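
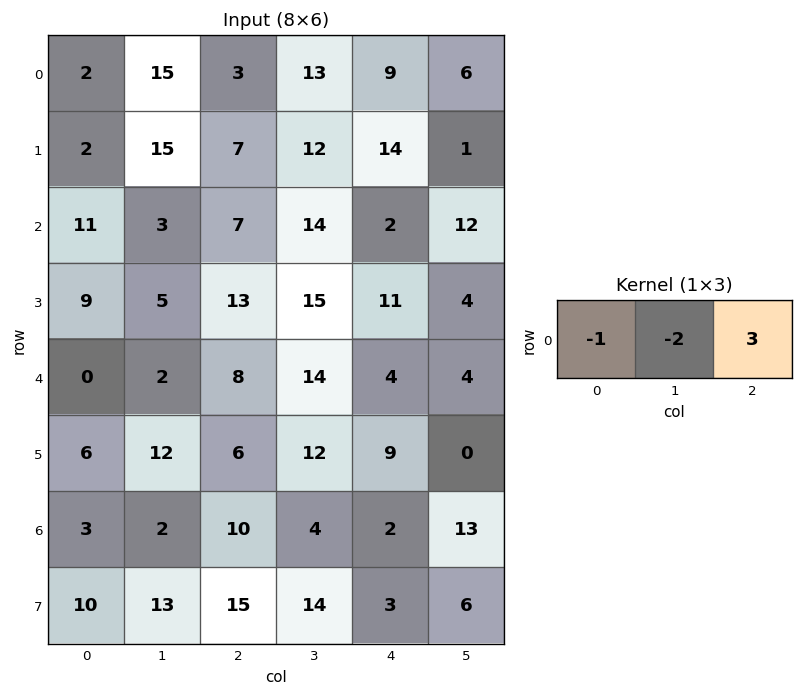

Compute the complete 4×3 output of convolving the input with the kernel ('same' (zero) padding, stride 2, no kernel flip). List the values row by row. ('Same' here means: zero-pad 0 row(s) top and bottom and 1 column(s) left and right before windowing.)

41 18 -13
-13 25 18
6 24 -10
0 -10 31

Output[0,0]: The receptive field on the zero-padded input at this output position is [0 2 15]. Elementwise product with the kernel and sum: 0·-1 + 2·-2 + 15·3.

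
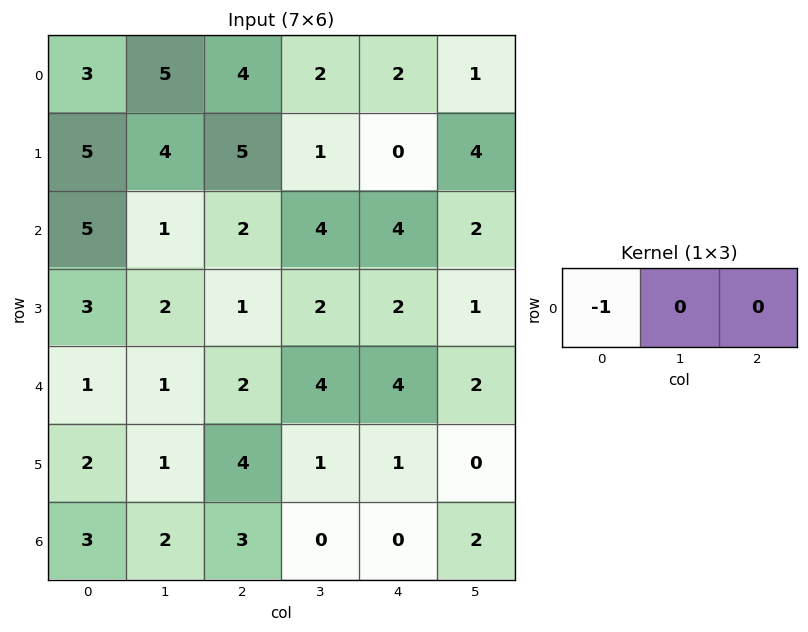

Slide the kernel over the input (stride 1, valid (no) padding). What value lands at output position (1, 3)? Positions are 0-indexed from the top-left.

-1

The receptive field on the input at this output position is [1 0 4]. Elementwise product with the kernel and sum: 1·-1.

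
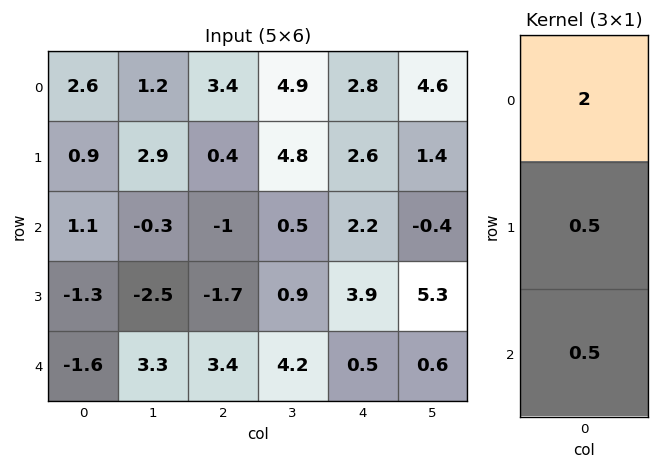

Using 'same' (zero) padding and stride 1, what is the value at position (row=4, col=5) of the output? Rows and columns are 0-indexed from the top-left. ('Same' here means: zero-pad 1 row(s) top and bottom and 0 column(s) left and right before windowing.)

The receptive field on the zero-padded input at this output position is [5.3 / 0.6 / 0]. Elementwise product with the kernel and sum: 5.3·2 + 0.6·0.5 + 0·0.5.

10.9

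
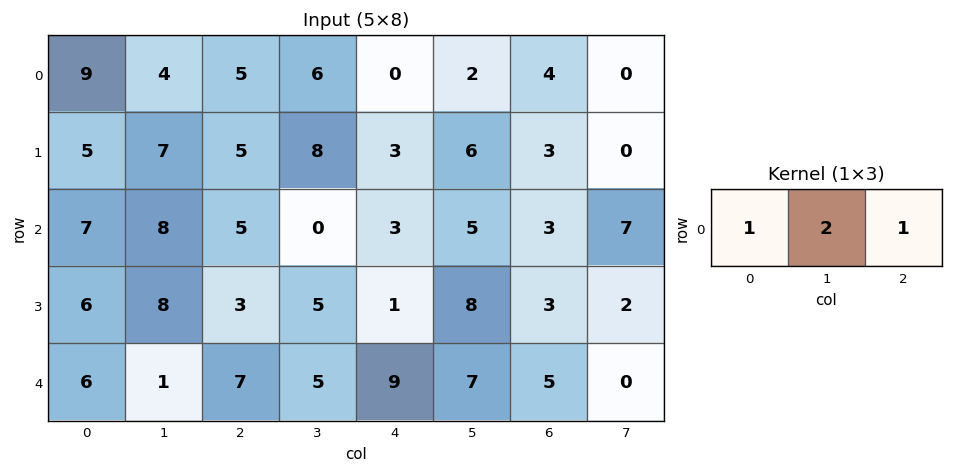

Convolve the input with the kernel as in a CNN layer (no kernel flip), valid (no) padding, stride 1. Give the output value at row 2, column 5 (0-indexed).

The receptive field on the input at this output position is [5 3 7]. Elementwise product with the kernel and sum: 5·1 + 3·2 + 7·1.

18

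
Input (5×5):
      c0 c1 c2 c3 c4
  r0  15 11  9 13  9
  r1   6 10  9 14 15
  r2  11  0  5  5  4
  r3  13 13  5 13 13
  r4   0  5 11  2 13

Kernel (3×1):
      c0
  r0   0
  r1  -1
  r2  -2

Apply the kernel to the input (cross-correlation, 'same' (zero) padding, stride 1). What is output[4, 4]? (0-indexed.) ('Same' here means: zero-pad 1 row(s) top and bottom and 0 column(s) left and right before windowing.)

The receptive field on the zero-padded input at this output position is [13 / 13 / 0]. Elementwise product with the kernel and sum: 13·-1 + 0·-2.

-13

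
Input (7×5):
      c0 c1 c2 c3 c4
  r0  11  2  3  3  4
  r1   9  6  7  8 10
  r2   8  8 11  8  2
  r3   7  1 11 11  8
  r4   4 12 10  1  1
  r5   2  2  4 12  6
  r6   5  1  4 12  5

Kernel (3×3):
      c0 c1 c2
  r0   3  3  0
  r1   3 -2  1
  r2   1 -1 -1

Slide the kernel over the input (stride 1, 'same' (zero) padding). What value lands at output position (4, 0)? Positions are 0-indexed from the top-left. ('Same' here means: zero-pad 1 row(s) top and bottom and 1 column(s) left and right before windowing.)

The receptive field on the zero-padded input at this output position is [0 7 1 / 0 4 12 / 0 2 2]. Elementwise product with the kernel and sum: 0·3 + 7·3 + 0·3 + 4·-2 + 12·1 + 0·1 + 2·-1 + 2·-1.

21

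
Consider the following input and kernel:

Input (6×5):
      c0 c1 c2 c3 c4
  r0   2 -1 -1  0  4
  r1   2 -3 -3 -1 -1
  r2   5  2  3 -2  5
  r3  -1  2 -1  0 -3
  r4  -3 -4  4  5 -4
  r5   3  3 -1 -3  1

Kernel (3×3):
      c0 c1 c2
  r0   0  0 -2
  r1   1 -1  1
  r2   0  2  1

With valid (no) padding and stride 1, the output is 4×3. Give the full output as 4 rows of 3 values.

Output[0,0]: The receptive field on the input at this output position is [2 -1 -1 / 2 -3 -3 / 5 2 3]. Elementwise product with the kernel and sum: -1·-2 + 2·1 + -3·-1 + -3·1 + 2·2 + 3·1.
Output[0,1]: The receptive field on the input at this output position is [-1 -1 0 / -3 -3 -1 / 2 3 -2]. Elementwise product with the kernel and sum: 0·-2 + -3·1 + -3·-1 + -1·1 + 3·2 + -2·1.

11 3 -10
15 -3 9
-14 20 -8
12 -8 -4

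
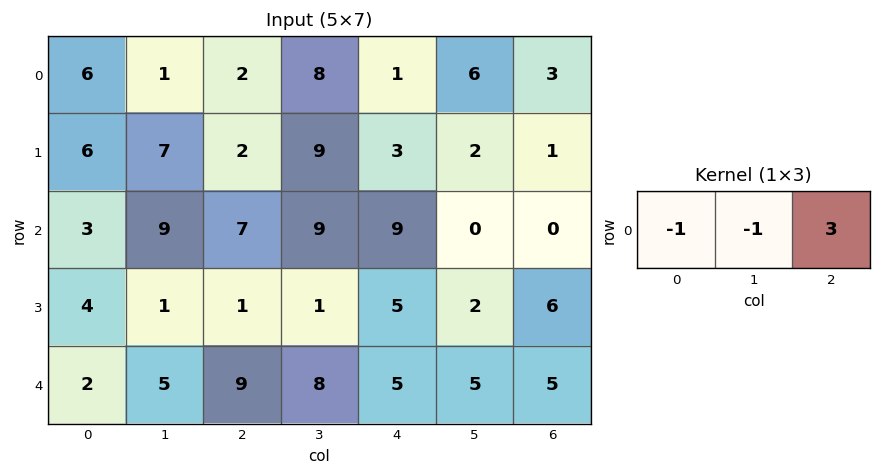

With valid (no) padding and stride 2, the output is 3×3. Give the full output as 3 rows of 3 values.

Output[0,0]: The receptive field on the input at this output position is [6 1 2]. Elementwise product with the kernel and sum: 6·-1 + 1·-1 + 2·3.
Output[0,1]: The receptive field on the input at this output position is [2 8 1]. Elementwise product with the kernel and sum: 2·-1 + 8·-1 + 1·3.

-1 -7 2
9 11 -9
20 -2 5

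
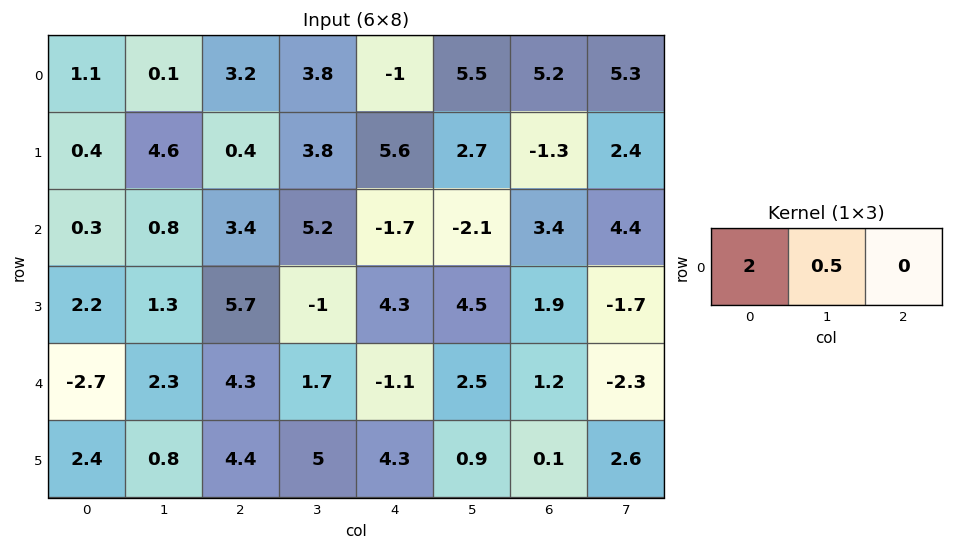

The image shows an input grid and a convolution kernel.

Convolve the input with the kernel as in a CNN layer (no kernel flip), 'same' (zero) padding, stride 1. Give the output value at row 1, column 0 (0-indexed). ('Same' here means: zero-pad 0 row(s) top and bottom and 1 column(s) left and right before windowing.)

The receptive field on the zero-padded input at this output position is [0 0.4 4.6]. Elementwise product with the kernel and sum: 0·2 + 0.4·0.5.

0.2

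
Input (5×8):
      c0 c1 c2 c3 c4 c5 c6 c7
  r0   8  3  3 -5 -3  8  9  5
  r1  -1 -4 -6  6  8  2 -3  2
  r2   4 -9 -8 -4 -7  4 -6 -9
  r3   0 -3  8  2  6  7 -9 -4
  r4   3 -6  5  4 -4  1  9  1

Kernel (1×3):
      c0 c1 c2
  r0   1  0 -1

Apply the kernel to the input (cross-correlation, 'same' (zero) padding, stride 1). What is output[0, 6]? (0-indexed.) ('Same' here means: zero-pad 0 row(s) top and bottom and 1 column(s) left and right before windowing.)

The receptive field on the zero-padded input at this output position is [8 9 5]. Elementwise product with the kernel and sum: 8·1 + 5·-1.

3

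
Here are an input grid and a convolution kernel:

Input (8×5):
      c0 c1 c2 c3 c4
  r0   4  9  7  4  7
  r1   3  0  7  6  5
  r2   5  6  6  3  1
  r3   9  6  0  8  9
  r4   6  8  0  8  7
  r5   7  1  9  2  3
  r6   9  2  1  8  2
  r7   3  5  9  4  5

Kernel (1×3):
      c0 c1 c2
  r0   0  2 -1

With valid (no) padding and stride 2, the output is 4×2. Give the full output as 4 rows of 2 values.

11 1
6 5
16 9
3 14

Output[0,0]: The receptive field on the input at this output position is [4 9 7]. Elementwise product with the kernel and sum: 9·2 + 7·-1.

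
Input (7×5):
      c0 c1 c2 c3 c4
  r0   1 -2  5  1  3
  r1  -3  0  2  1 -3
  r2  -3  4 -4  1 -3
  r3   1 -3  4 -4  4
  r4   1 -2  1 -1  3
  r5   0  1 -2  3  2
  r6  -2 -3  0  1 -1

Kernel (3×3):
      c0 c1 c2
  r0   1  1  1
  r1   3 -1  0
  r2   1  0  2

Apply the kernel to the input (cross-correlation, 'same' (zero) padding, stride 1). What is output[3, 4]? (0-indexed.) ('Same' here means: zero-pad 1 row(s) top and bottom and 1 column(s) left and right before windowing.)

-19

The receptive field on the zero-padded input at this output position is [1 -3 0 / -4 4 0 / -1 3 0]. Elementwise product with the kernel and sum: 1·1 + -3·1 + 0·1 + -4·3 + 4·-1 + -1·1 + 0·2.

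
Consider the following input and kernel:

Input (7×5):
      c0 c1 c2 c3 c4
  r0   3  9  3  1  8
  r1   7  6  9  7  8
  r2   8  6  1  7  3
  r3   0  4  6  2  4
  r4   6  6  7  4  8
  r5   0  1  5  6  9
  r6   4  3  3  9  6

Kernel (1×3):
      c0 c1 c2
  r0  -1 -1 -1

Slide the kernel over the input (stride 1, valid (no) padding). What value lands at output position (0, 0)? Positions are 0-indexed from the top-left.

The receptive field on the input at this output position is [3 9 3]. Elementwise product with the kernel and sum: 3·-1 + 9·-1 + 3·-1.

-15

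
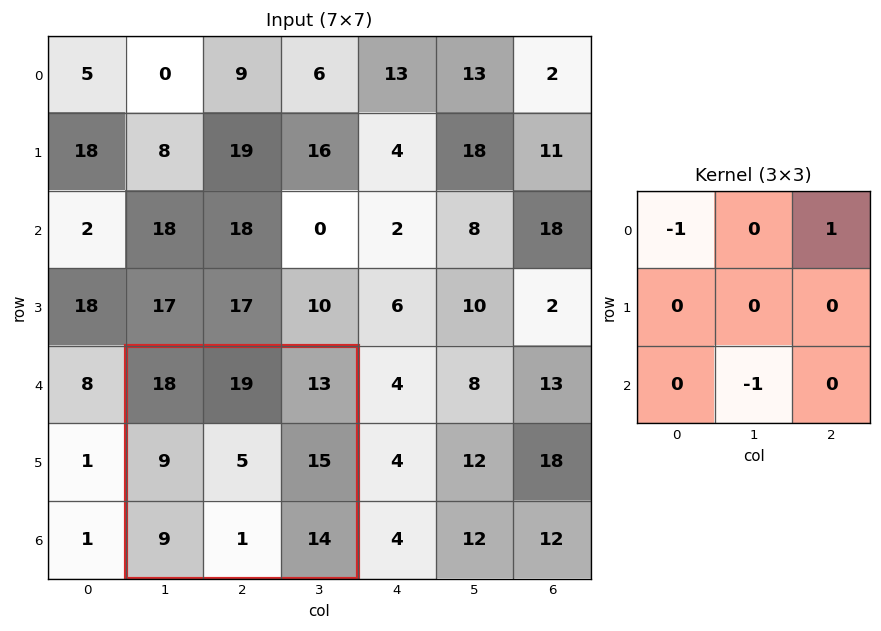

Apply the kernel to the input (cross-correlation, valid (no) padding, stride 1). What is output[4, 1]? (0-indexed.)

-6

The receptive field on the input at this output position is [18 19 13 / 9 5 15 / 9 1 14]. Elementwise product with the kernel and sum: 18·-1 + 13·1 + 1·-1.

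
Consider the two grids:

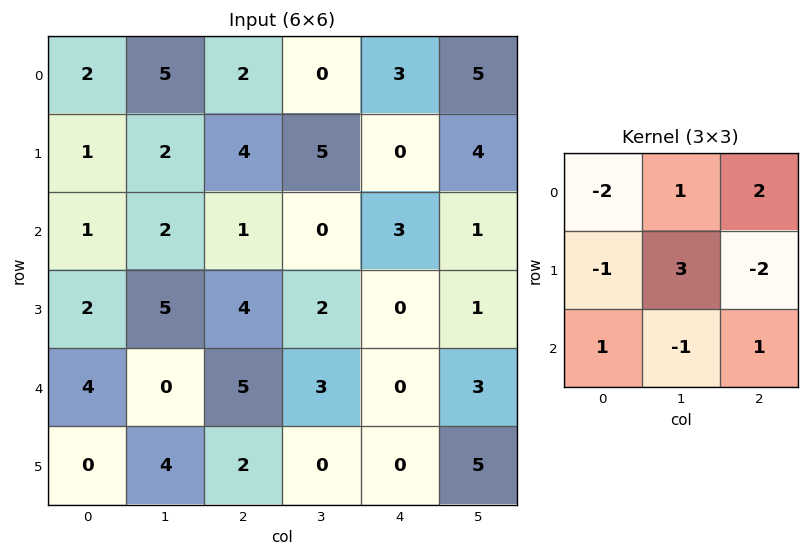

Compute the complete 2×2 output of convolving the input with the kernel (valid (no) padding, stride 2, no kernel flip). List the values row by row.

Output[0,0]: The receptive field on the input at this output position is [2 5 2 / 1 2 4 / 1 2 1]. Elementwise product with the kernel and sum: 2·-2 + 5·1 + 2·2 + 1·-1 + 2·3 + 4·-2 + 1·1 + 2·-1 + 1·1.
Output[0,1]: The receptive field on the input at this output position is [2 0 3 / 4 5 0 / 1 0 3]. Elementwise product with the kernel and sum: 2·-2 + 0·1 + 3·2 + 4·-1 + 5·3 + 0·-2 + 1·1 + 0·-1 + 3·1.

2 17
16 8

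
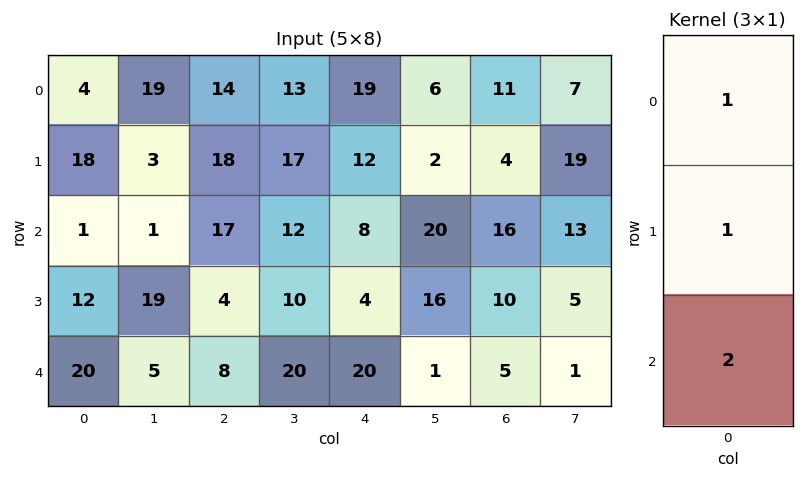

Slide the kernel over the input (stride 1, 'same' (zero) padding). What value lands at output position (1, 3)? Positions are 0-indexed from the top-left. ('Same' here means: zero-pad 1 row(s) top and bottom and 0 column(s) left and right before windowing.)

54

The receptive field on the zero-padded input at this output position is [13 / 17 / 12]. Elementwise product with the kernel and sum: 13·1 + 17·1 + 12·2.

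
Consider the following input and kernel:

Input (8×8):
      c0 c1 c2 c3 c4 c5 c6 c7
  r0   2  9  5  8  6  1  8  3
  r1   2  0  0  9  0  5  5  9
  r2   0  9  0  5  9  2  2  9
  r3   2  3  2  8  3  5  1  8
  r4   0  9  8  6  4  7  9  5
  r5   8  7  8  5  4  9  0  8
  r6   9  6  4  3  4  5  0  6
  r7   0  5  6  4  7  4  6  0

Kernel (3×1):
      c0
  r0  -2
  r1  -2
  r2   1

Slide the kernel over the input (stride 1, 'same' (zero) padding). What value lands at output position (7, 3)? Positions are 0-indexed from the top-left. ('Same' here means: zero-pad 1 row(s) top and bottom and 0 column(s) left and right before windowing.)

The receptive field on the zero-padded input at this output position is [3 / 4 / 0]. Elementwise product with the kernel and sum: 3·-2 + 4·-2 + 0·1.

-14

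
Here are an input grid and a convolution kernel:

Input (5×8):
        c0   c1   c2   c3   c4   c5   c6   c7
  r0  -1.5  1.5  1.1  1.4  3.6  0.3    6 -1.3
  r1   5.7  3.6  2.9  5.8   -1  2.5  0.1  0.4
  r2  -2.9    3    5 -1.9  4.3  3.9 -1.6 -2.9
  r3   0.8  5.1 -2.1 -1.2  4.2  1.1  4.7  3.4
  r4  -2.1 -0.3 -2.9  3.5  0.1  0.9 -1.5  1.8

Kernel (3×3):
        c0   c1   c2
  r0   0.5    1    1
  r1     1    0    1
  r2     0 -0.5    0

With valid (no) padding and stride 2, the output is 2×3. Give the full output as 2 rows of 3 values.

Output[0,0]: The receptive field on the input at this output position is [-1.5 1.5 1.1 / 5.7 3.6 2.9 / -2.9 3 5]. Elementwise product with the kernel and sum: -1.5·0.5 + 1.5·1 + 1.1·1 + 5.7·1 + 2.9·1 + 3·-0.5.

8.95 8.4 5.25
5.4 5.25 12.9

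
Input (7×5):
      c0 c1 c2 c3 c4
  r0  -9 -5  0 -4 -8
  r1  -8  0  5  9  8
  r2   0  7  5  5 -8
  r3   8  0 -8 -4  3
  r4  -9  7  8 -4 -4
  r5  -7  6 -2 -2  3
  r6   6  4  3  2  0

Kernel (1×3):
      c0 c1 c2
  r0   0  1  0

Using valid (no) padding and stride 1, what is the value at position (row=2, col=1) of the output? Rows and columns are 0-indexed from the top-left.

The receptive field on the input at this output position is [7 5 5]. Elementwise product with the kernel and sum: 5·1.

5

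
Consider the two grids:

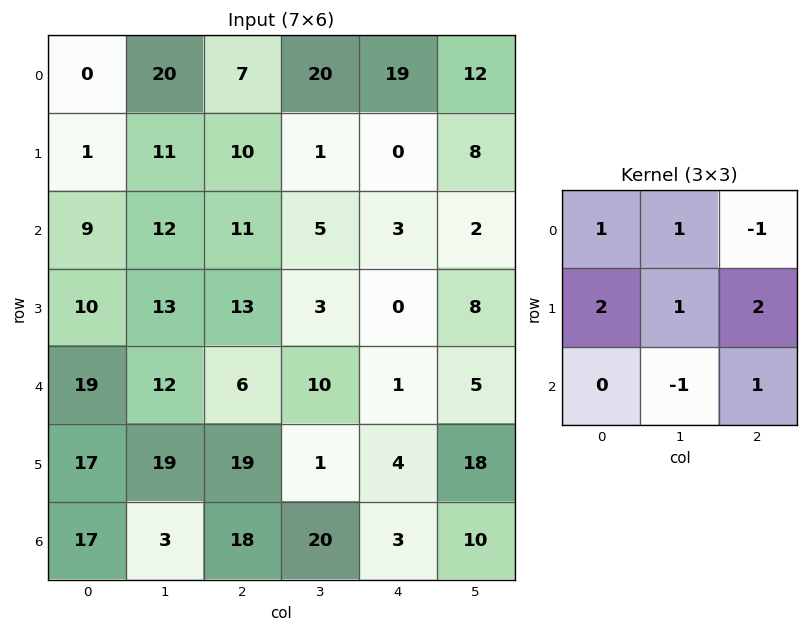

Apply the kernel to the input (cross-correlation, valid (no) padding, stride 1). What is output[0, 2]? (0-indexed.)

27

The receptive field on the input at this output position is [7 20 19 / 10 1 0 / 11 5 3]. Elementwise product with the kernel and sum: 7·1 + 20·1 + 19·-1 + 10·2 + 1·1 + 0·2 + 5·-1 + 3·1.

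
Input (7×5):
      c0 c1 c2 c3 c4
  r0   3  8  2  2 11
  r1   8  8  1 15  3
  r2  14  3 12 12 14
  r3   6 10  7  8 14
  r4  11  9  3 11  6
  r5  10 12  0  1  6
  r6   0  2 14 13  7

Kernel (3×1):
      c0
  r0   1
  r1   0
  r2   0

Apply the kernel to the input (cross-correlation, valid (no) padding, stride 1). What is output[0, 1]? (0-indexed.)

The receptive field on the input at this output position is [8 / 8 / 3]. Elementwise product with the kernel and sum: 8·1.

8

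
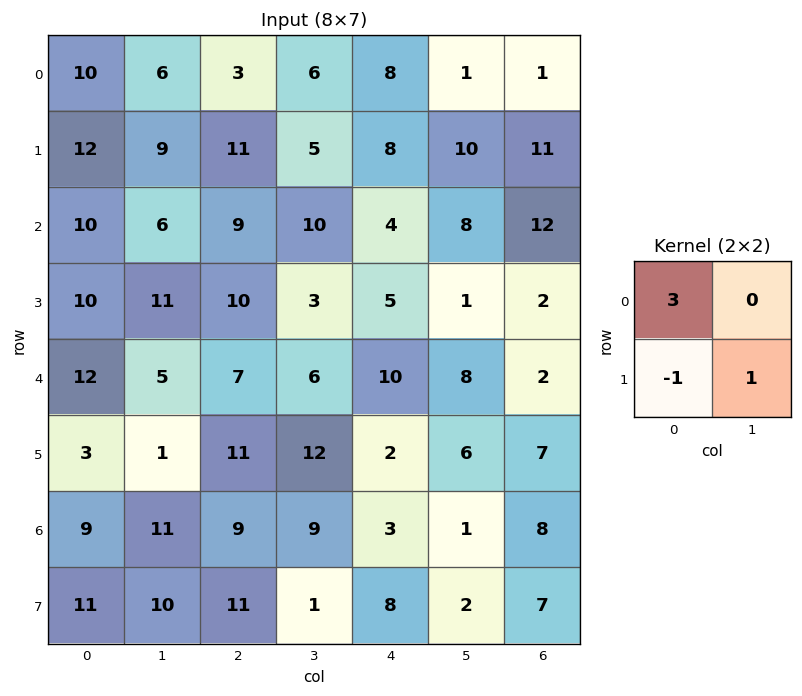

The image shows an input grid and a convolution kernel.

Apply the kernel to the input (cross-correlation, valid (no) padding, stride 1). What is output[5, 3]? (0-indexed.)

The receptive field on the input at this output position is [12 2 / 9 3]. Elementwise product with the kernel and sum: 12·3 + 9·-1 + 3·1.

30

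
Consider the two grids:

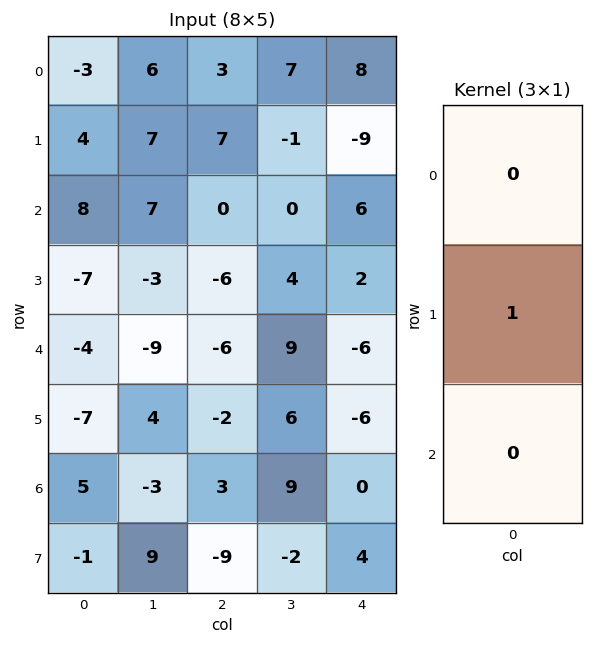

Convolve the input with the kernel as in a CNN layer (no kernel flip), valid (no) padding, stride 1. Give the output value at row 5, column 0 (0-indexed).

The receptive field on the input at this output position is [-7 / 5 / -1]. Elementwise product with the kernel and sum: 5·1.

5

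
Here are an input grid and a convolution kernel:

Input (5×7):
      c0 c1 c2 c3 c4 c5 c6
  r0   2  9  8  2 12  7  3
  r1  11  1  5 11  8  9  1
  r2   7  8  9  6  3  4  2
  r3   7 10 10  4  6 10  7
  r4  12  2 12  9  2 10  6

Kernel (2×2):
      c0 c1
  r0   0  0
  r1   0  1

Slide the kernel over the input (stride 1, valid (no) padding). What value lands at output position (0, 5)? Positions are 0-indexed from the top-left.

1

The receptive field on the input at this output position is [7 3 / 9 1]. Elementwise product with the kernel and sum: 1·1.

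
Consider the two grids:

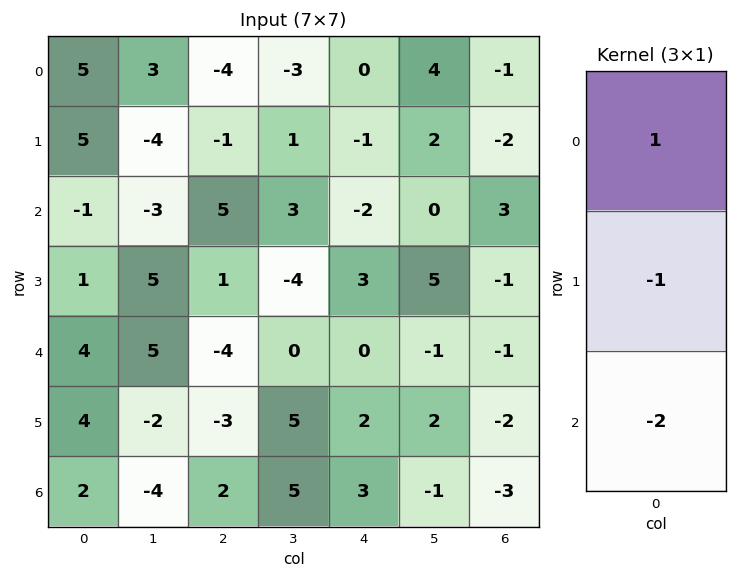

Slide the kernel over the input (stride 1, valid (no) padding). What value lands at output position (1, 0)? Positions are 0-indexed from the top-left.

The receptive field on the input at this output position is [5 / -1 / 1]. Elementwise product with the kernel and sum: 5·1 + -1·-1 + 1·-2.

4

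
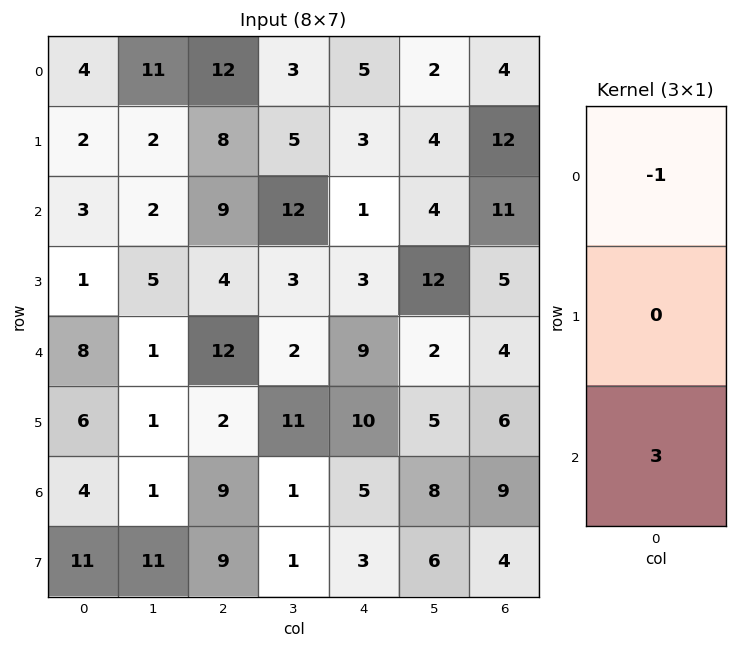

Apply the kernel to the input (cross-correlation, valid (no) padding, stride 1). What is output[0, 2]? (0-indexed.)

The receptive field on the input at this output position is [12 / 8 / 9]. Elementwise product with the kernel and sum: 12·-1 + 9·3.

15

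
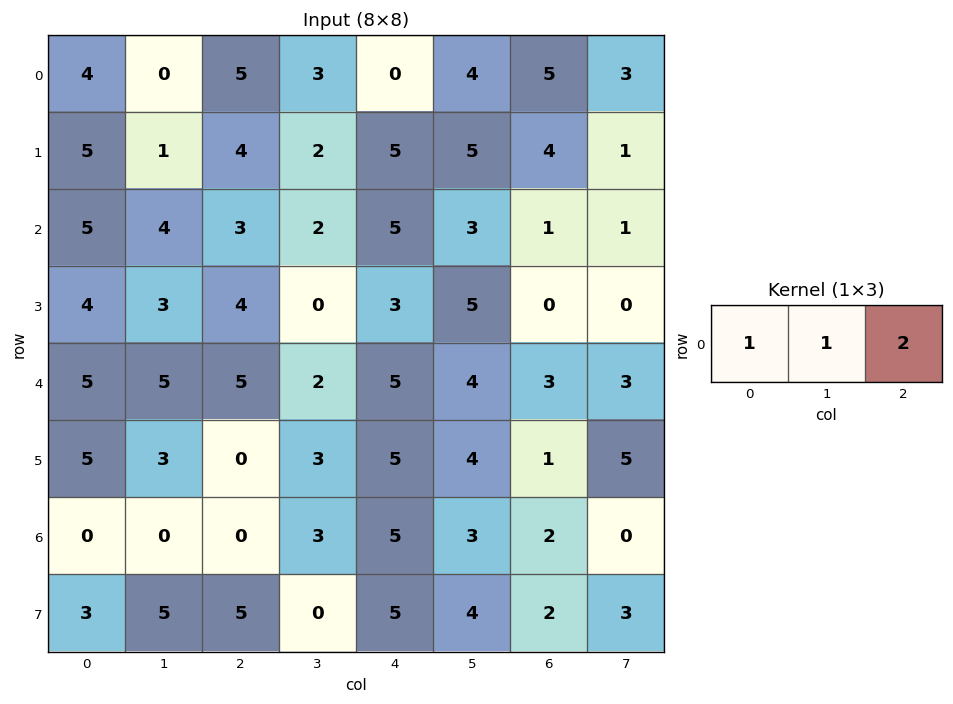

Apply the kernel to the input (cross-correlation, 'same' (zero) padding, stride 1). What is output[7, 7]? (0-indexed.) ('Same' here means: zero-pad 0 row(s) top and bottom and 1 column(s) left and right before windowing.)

The receptive field on the zero-padded input at this output position is [2 3 0]. Elementwise product with the kernel and sum: 2·1 + 3·1 + 0·2.

5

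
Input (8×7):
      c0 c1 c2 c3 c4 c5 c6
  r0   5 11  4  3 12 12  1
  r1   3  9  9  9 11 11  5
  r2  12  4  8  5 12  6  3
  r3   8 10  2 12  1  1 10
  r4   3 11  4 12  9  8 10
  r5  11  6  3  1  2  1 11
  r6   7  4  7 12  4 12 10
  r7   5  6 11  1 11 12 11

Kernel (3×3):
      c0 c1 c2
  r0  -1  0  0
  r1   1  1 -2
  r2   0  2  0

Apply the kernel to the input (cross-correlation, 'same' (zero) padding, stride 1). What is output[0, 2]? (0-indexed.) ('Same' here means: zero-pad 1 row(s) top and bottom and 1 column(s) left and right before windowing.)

27

The receptive field on the zero-padded input at this output position is [0 0 0 / 11 4 3 / 9 9 9]. Elementwise product with the kernel and sum: 0·-1 + 11·1 + 4·1 + 3·-2 + 9·2.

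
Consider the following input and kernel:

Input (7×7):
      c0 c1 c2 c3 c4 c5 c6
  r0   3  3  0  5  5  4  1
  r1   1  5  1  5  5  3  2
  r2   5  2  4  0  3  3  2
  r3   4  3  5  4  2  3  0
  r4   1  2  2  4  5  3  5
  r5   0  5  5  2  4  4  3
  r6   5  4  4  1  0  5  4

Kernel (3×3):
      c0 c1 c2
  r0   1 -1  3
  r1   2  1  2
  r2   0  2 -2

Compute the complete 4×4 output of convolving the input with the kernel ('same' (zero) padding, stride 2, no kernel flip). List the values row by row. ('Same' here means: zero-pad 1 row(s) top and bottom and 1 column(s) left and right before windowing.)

Output[0,0]: The receptive field on the zero-padded input at this output position is [0 0 0 / 0 3 3 / 0 1 5]. Elementwise product with the kernel and sum: 0·1 + 0·-1 + 0·3 + 0·2 + 3·1 + 3·2 + 1·2 + 5·-2.

1 8 27 13
25 29 16 9
0 30 30 20
28 20 22 15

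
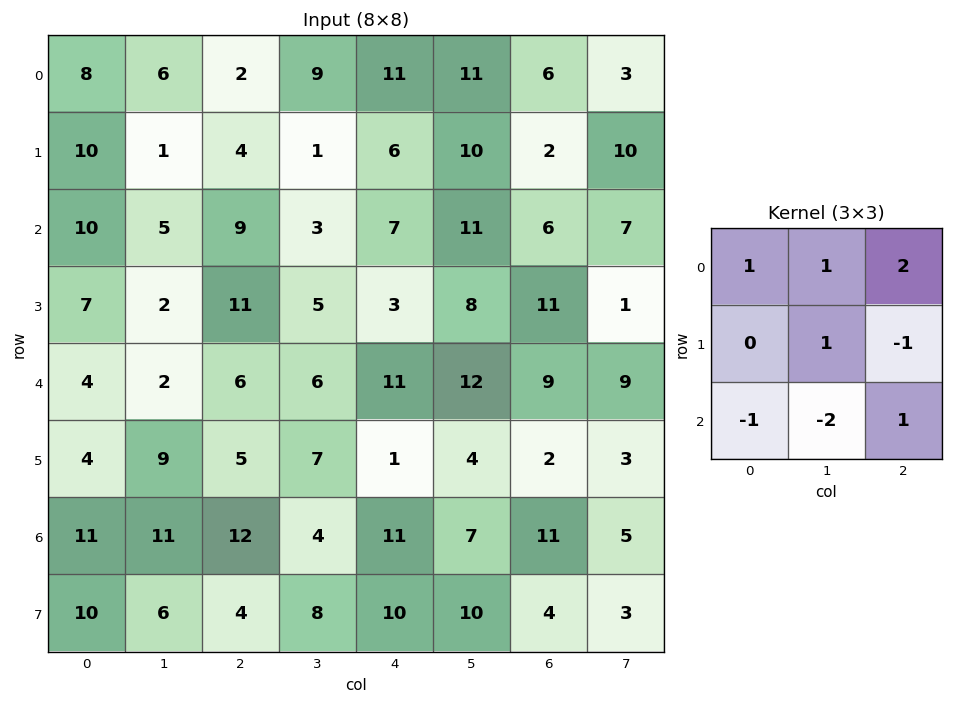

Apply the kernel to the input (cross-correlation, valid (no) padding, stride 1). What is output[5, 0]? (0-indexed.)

4

The receptive field on the input at this output position is [4 9 5 / 11 11 12 / 10 6 4]. Elementwise product with the kernel and sum: 4·1 + 9·1 + 5·2 + 11·1 + 12·-1 + 10·-1 + 6·-2 + 4·1.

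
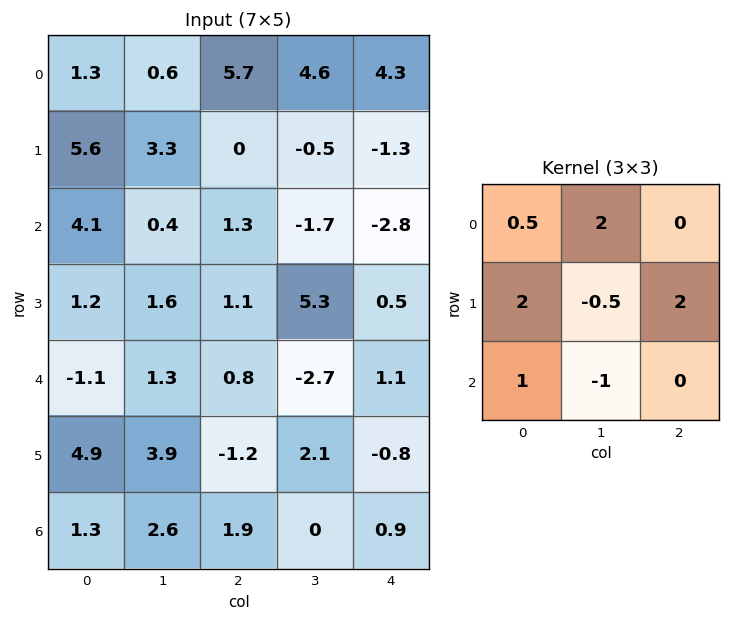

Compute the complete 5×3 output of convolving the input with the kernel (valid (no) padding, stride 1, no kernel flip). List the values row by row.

15.1 16.4 12.7
19.6 -1.1 -7.35
4.25 16.55 1.3
3.55 4.9 13
6.2 15.55 -8.15

Output[0,0]: The receptive field on the input at this output position is [1.3 0.6 5.7 / 5.6 3.3 0 / 4.1 0.4 1.3]. Elementwise product with the kernel and sum: 1.3·0.5 + 0.6·2 + 5.6·2 + 3.3·-0.5 + 0·2 + 4.1·1 + 0.4·-1.
Output[0,1]: The receptive field on the input at this output position is [0.6 5.7 4.6 / 3.3 0 -0.5 / 0.4 1.3 -1.7]. Elementwise product with the kernel and sum: 0.6·0.5 + 5.7·2 + 3.3·2 + 0·-0.5 + -0.5·2 + 0.4·1 + 1.3·-1.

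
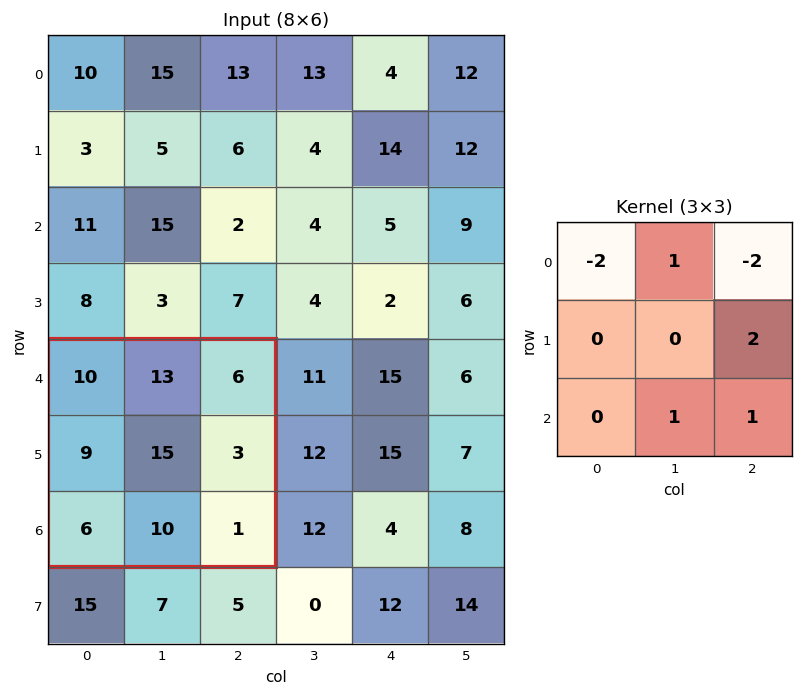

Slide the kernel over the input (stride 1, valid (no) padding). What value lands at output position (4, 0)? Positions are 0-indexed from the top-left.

The receptive field on the input at this output position is [10 13 6 / 9 15 3 / 6 10 1]. Elementwise product with the kernel and sum: 10·-2 + 13·1 + 6·-2 + 3·2 + 10·1 + 1·1.

-2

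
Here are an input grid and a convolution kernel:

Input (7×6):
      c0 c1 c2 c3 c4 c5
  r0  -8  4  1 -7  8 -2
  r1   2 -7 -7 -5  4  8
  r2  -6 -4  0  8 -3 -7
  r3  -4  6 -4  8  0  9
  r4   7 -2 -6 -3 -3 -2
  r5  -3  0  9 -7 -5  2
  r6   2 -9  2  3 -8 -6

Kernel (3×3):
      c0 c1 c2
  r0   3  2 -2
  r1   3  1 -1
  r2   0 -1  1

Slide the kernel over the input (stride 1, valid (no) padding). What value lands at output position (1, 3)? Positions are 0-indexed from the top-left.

The receptive field on the input at this output position is [-5 4 8 / 8 -3 -7 / 8 0 9]. Elementwise product with the kernel and sum: -5·3 + 4·2 + 8·-2 + 8·3 + -3·1 + -7·-1 + 0·-1 + 9·1.

14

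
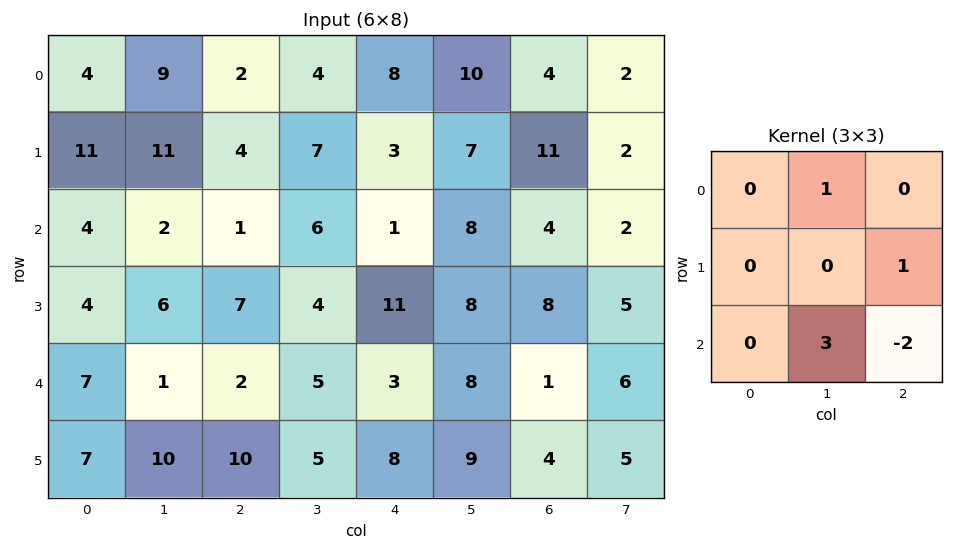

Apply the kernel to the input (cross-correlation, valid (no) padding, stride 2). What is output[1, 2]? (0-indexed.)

38

The receptive field on the input at this output position is [1 8 4 / 11 8 8 / 3 8 1]. Elementwise product with the kernel and sum: 8·1 + 8·1 + 8·3 + 1·-2.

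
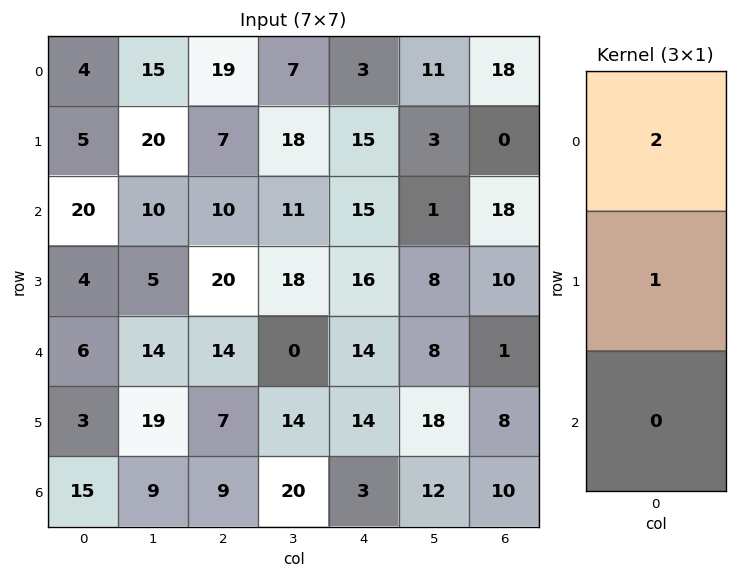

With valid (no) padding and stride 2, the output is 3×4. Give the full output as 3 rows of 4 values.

13 45 21 36
44 40 46 46
15 35 42 10

Output[0,0]: The receptive field on the input at this output position is [4 / 5 / 20]. Elementwise product with the kernel and sum: 4·2 + 5·1.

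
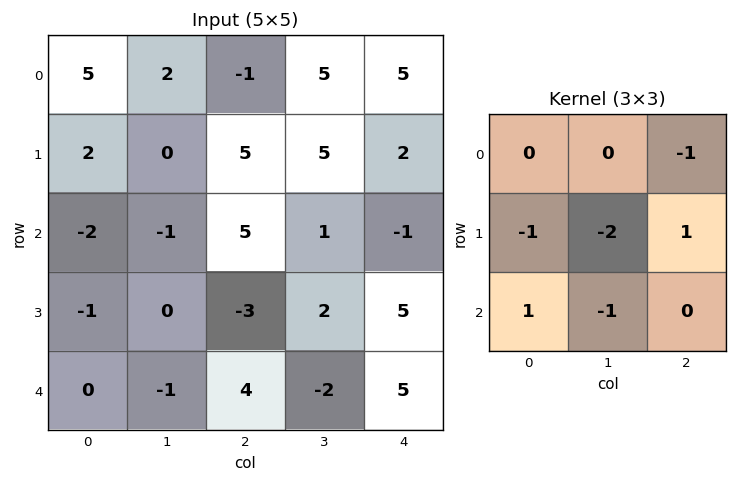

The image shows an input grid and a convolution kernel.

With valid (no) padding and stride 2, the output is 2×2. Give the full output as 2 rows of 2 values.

Output[0,0]: The receptive field on the input at this output position is [5 2 -1 / 2 0 5 / -2 -1 5]. Elementwise product with the kernel and sum: -1·-1 + 2·-1 + 0·-2 + 5·1 + -2·1 + -1·-1.
Output[0,1]: The receptive field on the input at this output position is [-1 5 5 / 5 5 2 / 5 1 -1]. Elementwise product with the kernel and sum: 5·-1 + 5·-1 + 5·-2 + 2·1 + 5·1 + 1·-1.

3 -14
-6 11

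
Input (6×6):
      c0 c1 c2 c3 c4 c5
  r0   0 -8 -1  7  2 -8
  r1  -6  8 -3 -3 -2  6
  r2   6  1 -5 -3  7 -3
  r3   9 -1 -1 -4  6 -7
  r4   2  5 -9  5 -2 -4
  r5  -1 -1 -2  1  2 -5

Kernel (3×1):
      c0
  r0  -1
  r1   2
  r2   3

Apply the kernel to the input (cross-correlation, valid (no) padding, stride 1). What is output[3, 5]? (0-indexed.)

-16

The receptive field on the input at this output position is [-7 / -4 / -5]. Elementwise product with the kernel and sum: -7·-1 + -4·2 + -5·3.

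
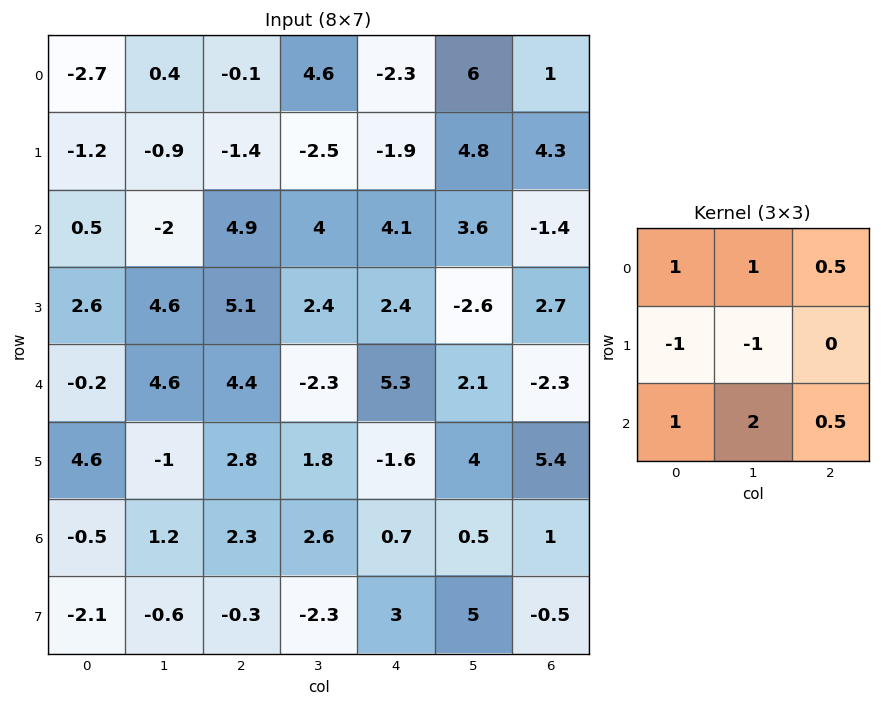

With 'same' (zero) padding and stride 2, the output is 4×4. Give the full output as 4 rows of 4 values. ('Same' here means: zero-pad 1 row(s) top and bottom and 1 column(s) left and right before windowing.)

Output[0,0]: The receptive field on the zero-padded input at this output position is [0 0 0 / 0 -2.7 0.4 / 0 -1.2 -0.9]. Elementwise product with the kernel and sum: 0·1 + 0·1 + 0·0.5 + 0·-1 + -2.7·-1 + 0·1 + -1.2·2 + -0.9·0.5.
Output[0,1]: The receptive field on the zero-padded input at this output position is [0 0 0 / 0.4 -0.1 4.6 / -0.9 -1.4 -2.5]. Elementwise product with the kernel and sum: 0·1 + 0·1 + 0·0.5 + 0.4·-1 + -0.1·-1 + -0.9·1 + -1.4·2 + -2.5·0.5.

-0.15 -5.25 -6.2 6.4
5.35 9.55 -4.2 9.7
13.8 7.4 1.1 15.1
0.1 -3.15 5.1 11.9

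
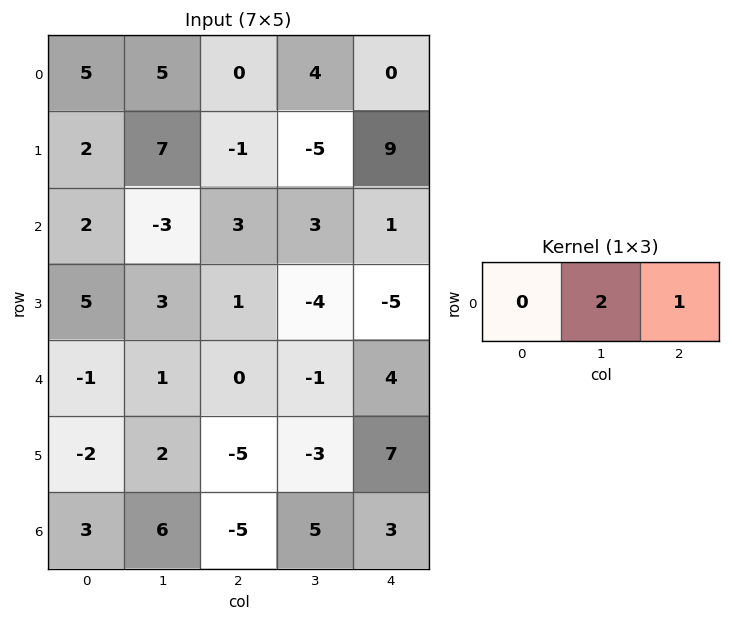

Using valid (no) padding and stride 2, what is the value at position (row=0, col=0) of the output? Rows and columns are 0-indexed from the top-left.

10

The receptive field on the input at this output position is [5 5 0]. Elementwise product with the kernel and sum: 5·2 + 0·1.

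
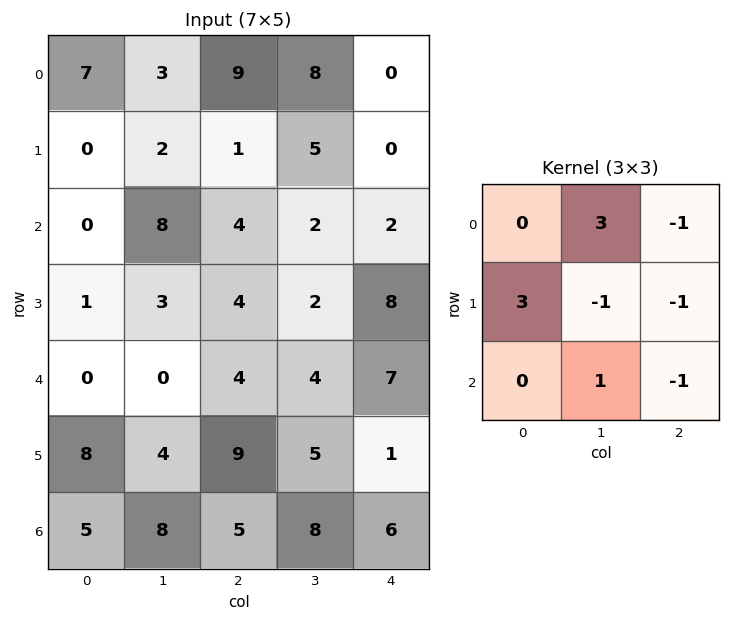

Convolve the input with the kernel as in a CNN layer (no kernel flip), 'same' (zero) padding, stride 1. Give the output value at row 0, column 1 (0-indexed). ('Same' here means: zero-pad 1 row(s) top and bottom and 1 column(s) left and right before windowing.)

10

The receptive field on the zero-padded input at this output position is [0 0 0 / 7 3 9 / 0 2 1]. Elementwise product with the kernel and sum: 0·3 + 0·-1 + 7·3 + 3·-1 + 9·-1 + 2·1 + 1·-1.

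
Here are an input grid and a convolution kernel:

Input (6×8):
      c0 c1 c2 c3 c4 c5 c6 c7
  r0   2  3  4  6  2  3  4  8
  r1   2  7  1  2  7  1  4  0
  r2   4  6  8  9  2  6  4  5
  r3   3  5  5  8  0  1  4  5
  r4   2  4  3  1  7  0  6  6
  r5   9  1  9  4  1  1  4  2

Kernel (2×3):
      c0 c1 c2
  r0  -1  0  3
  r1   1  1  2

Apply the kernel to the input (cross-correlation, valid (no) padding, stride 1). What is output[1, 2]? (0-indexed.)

The receptive field on the input at this output position is [1 2 7 / 8 9 2]. Elementwise product with the kernel and sum: 1·-1 + 7·3 + 8·1 + 9·1 + 2·2.

41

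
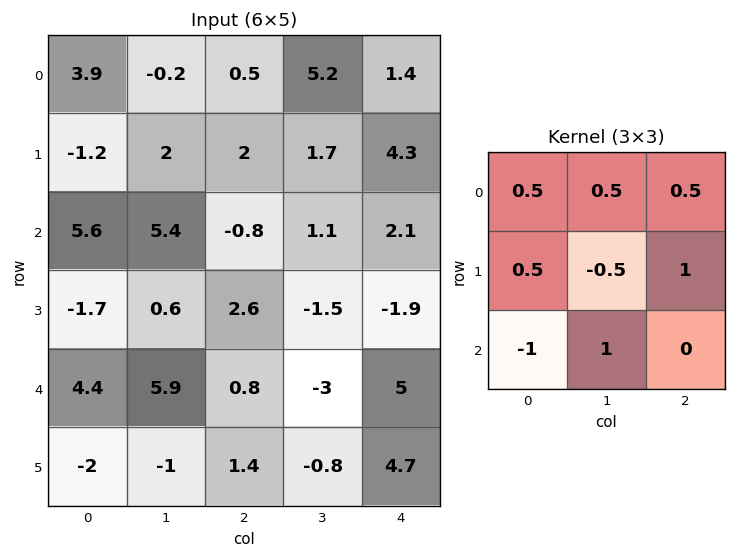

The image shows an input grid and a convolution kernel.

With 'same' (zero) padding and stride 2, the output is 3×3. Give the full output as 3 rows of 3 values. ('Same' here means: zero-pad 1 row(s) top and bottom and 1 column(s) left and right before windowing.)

Output[0,0]: The receptive field on the zero-padded input at this output position is [0 0 0 / 0 3.9 -0.2 / 0 -1.2 2]. Elementwise product with the kernel and sum: 0·0.5 + 0·0.5 + 0·0.5 + 0·0.5 + 3.9·-0.5 + -0.2·1 + 0·-1 + -1.2·1.

-3.35 4.85 4.5
1.3 9.05 2.1
1.15 2.8 -0.2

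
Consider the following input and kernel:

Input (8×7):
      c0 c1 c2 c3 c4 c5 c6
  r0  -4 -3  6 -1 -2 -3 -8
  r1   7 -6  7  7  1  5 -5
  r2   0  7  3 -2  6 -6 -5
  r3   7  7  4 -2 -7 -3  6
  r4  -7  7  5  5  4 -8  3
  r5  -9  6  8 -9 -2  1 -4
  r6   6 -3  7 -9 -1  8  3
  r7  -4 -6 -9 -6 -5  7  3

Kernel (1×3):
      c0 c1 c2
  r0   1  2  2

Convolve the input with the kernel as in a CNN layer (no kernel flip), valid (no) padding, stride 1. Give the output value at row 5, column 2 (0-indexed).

The receptive field on the input at this output position is [8 -9 -2]. Elementwise product with the kernel and sum: 8·1 + -9·2 + -2·2.

-14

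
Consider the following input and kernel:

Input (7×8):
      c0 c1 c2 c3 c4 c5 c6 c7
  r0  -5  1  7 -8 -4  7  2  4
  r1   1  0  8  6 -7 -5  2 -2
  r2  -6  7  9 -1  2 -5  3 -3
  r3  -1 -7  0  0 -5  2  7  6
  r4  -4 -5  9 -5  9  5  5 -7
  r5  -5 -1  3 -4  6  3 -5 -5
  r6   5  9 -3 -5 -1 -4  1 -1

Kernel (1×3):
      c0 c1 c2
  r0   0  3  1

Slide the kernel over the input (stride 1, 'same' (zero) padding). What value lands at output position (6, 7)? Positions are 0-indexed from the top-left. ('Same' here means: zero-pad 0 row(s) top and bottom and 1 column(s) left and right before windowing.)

-3

The receptive field on the zero-padded input at this output position is [1 -1 0]. Elementwise product with the kernel and sum: -1·3 + 0·1.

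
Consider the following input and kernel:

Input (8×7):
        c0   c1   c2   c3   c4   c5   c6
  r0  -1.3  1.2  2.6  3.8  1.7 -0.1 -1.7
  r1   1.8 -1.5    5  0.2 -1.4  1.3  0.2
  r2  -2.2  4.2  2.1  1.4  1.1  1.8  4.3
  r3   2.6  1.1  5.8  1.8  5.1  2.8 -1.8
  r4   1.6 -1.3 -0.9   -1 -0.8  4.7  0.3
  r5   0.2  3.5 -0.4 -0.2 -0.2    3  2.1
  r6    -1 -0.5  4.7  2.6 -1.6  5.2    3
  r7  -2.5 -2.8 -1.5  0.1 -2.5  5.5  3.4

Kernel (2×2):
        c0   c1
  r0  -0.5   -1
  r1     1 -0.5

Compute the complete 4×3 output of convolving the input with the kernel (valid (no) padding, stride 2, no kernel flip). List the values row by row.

Output[0,0]: The receptive field on the input at this output position is [-1.3 1.2 / 1.8 -1.5]. Elementwise product with the kernel and sum: -1.3·-0.5 + 1.2·-1 + 1.8·1 + -1.5·-0.5.

2 -0.2 -2.8
-1.05 2.45 1.35
-1.05 1.15 -6
-0.1 -6.5 -9.65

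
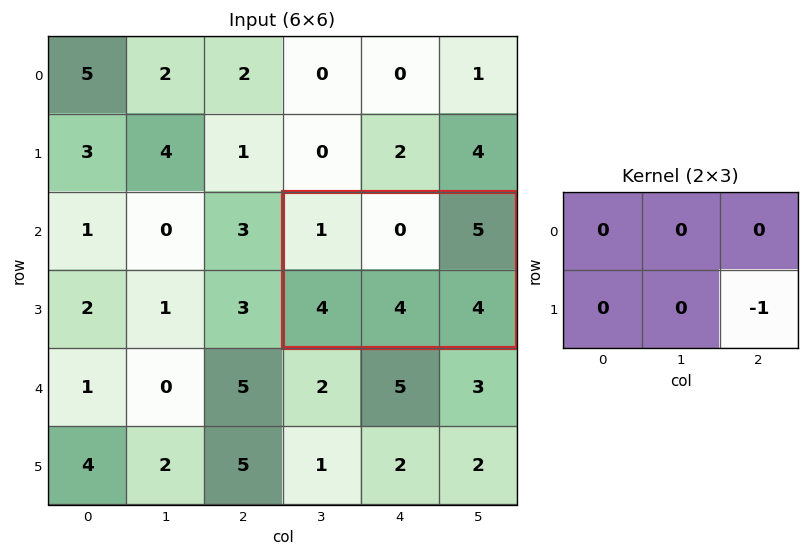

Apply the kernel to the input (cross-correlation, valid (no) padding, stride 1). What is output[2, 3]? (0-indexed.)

-4

The receptive field on the input at this output position is [1 0 5 / 4 4 4]. Elementwise product with the kernel and sum: 4·-1.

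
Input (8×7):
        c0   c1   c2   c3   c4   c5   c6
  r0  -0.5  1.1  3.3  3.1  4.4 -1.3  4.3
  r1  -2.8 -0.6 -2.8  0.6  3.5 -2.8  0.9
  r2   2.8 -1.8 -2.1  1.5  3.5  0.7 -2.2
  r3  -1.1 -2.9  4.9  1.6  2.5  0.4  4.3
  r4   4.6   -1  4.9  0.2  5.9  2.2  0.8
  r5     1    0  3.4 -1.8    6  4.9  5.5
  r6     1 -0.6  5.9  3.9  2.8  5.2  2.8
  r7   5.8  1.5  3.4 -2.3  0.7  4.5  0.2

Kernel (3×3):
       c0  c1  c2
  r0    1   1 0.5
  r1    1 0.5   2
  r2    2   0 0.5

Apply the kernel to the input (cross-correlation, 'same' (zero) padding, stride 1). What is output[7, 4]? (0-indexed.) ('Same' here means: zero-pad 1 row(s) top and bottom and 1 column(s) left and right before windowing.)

16.35

The receptive field on the zero-padded input at this output position is [3.9 2.8 5.2 / -2.3 0.7 4.5 / 0 0 0]. Elementwise product with the kernel and sum: 3.9·1 + 2.8·1 + 5.2·0.5 + -2.3·1 + 0.7·0.5 + 4.5·2 + 0·2 + 0·0.5.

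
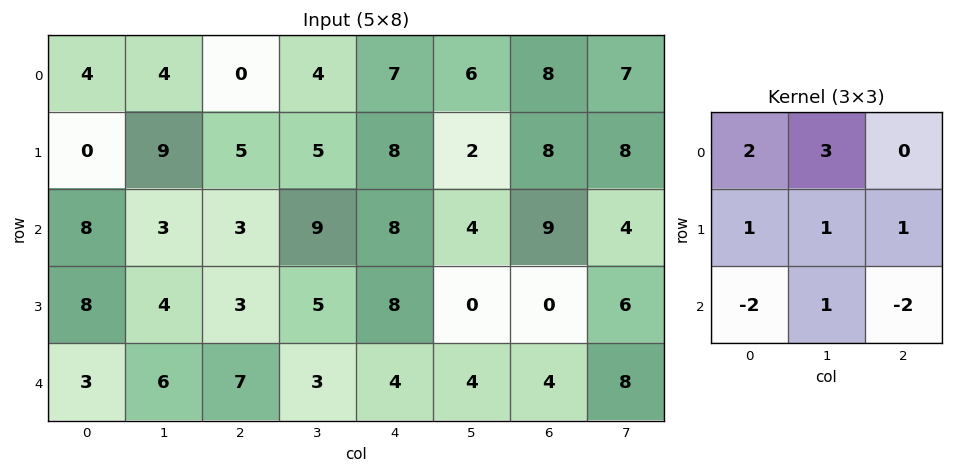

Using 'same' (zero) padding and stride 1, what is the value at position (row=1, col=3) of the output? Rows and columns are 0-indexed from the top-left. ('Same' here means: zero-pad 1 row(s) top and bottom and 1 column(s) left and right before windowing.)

The receptive field on the zero-padded input at this output position is [0 4 7 / 5 5 8 / 3 9 8]. Elementwise product with the kernel and sum: 0·2 + 4·3 + 5·1 + 5·1 + 8·1 + 3·-2 + 9·1 + 8·-2.

17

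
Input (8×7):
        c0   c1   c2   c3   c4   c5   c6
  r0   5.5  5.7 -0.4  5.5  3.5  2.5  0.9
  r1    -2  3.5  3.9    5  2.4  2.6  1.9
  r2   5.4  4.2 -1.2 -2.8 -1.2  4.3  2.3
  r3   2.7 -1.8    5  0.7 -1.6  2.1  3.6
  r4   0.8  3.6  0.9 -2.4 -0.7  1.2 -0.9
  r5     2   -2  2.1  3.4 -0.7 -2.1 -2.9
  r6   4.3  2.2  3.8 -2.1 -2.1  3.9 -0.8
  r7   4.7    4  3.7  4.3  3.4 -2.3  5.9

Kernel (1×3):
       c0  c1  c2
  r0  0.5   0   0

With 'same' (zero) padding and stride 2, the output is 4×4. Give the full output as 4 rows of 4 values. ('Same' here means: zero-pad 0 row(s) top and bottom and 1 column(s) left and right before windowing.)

0 2.85 2.75 1.25
0 2.1 -1.4 2.15
0 1.8 -1.2 0.6
0 1.1 -1.05 1.95

Output[0,0]: The receptive field on the zero-padded input at this output position is [0 5.5 5.7]. Elementwise product with the kernel and sum: 0·0.5.
Output[0,1]: The receptive field on the zero-padded input at this output position is [5.7 -0.4 5.5]. Elementwise product with the kernel and sum: 5.7·0.5.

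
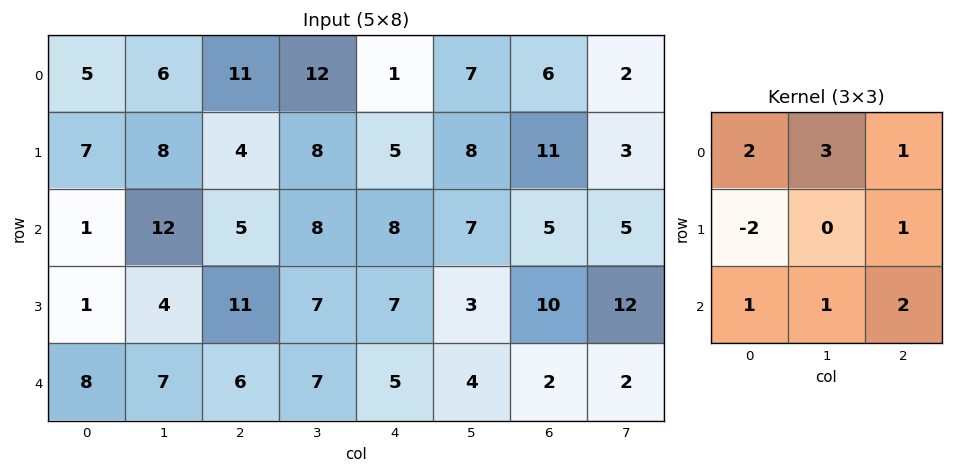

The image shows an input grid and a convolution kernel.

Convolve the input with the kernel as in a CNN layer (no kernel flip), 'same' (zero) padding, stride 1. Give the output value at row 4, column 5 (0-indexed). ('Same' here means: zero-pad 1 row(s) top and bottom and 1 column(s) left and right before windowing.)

25

The receptive field on the zero-padded input at this output position is [7 3 10 / 5 4 2 / 0 0 0]. Elementwise product with the kernel and sum: 7·2 + 3·3 + 10·1 + 5·-2 + 2·1 + 0·1 + 0·1 + 0·2.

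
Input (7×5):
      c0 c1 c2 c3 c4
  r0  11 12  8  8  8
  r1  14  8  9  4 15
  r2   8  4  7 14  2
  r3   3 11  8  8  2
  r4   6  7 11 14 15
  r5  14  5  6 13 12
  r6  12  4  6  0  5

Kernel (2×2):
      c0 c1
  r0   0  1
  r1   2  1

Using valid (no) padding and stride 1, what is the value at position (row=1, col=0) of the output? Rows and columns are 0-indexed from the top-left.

28

The receptive field on the input at this output position is [14 8 / 8 4]. Elementwise product with the kernel and sum: 8·1 + 8·2 + 4·1.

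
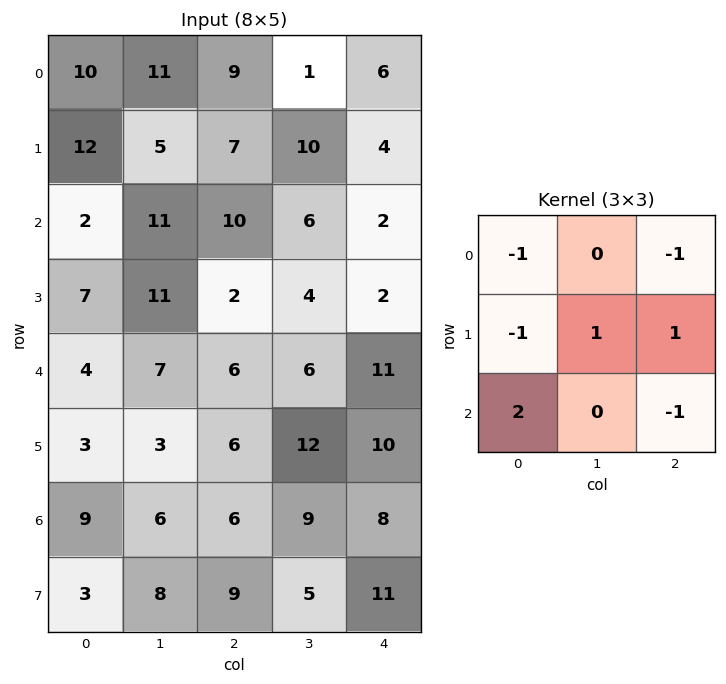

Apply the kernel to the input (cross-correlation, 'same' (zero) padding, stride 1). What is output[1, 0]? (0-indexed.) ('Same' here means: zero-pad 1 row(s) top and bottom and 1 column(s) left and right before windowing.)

The receptive field on the zero-padded input at this output position is [0 10 11 / 0 12 5 / 0 2 11]. Elementwise product with the kernel and sum: 0·-1 + 11·-1 + 0·-1 + 12·1 + 5·1 + 0·2 + 11·-1.

-5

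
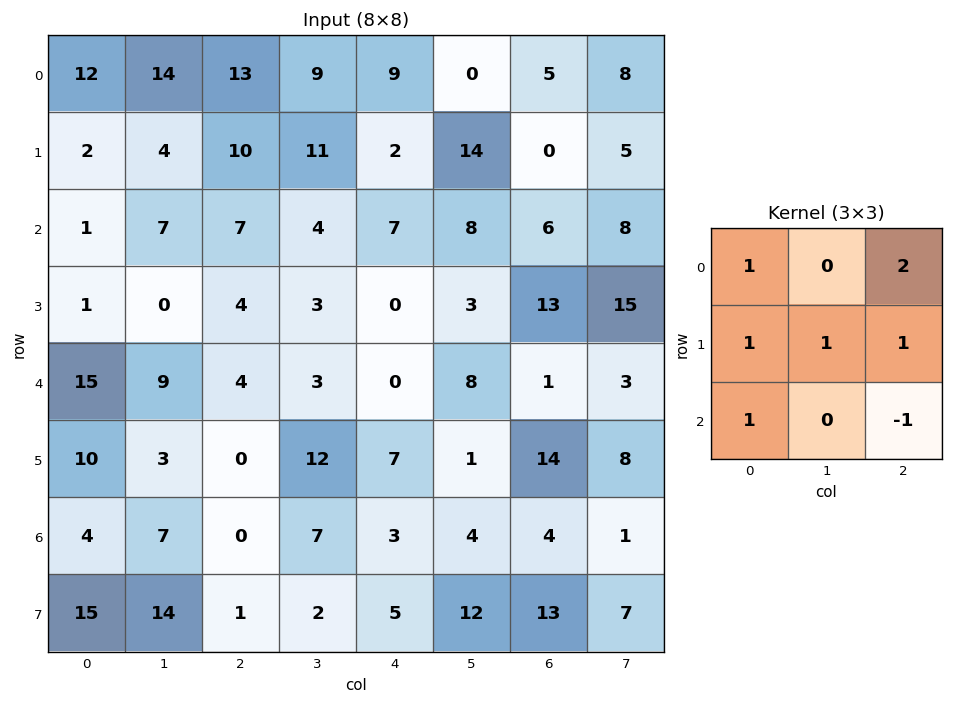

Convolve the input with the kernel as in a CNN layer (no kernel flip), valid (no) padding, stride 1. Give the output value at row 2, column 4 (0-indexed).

34

The receptive field on the input at this output position is [7 8 6 / 0 3 13 / 0 8 1]. Elementwise product with the kernel and sum: 7·1 + 6·2 + 0·1 + 3·1 + 13·1 + 0·1 + 1·-1.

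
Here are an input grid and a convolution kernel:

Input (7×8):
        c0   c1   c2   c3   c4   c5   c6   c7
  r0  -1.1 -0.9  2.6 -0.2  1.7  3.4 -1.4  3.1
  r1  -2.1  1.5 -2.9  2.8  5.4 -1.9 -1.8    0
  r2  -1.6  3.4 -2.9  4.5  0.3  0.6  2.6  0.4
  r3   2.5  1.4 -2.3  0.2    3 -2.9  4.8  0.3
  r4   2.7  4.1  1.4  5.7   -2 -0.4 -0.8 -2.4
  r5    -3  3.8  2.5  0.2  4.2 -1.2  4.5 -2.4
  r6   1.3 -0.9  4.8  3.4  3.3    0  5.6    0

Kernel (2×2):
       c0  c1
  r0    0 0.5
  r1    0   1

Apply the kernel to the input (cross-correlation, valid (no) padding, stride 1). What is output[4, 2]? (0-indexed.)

The receptive field on the input at this output position is [1.4 5.7 / 2.5 0.2]. Elementwise product with the kernel and sum: 5.7·0.5 + 0.2·1.

3.05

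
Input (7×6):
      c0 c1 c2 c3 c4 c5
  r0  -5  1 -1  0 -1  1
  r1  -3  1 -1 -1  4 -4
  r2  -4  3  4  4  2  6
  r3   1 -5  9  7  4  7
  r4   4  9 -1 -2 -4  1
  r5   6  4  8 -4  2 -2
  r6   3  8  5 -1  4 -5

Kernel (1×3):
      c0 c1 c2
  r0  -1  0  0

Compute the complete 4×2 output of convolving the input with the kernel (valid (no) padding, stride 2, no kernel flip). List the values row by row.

5 1
4 -4
-4 1
-3 -5

Output[0,0]: The receptive field on the input at this output position is [-5 1 -1]. Elementwise product with the kernel and sum: -5·-1.
Output[0,1]: The receptive field on the input at this output position is [-1 0 -1]. Elementwise product with the kernel and sum: -1·-1.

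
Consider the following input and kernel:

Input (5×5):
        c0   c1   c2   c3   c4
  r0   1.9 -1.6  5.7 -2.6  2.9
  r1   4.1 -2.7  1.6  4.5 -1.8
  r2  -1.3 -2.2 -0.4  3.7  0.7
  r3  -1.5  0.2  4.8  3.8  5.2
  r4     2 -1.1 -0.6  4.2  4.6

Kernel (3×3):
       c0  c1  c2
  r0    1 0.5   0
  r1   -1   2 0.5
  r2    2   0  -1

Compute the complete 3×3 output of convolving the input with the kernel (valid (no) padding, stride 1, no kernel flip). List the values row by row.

Output[0,0]: The receptive field on the input at this output position is [1.9 -1.6 5.7 / 4.1 -2.7 1.6 / -1.3 -2.2 -0.4]. Elementwise product with the kernel and sum: 1.9·1 + -1.6·0.5 + 4.1·-1 + -2.7·2 + 1.6·0.5 + -1.3·2 + -0.4·-1.
Output[0,1]: The receptive field on the input at this output position is [-1.6 5.7 -2.6 / -2.7 1.6 4.5 / -2.2 -0.4 3.7]. Elementwise product with the kernel and sum: -1.6·1 + 5.7·0.5 + -2.7·-1 + 1.6·2 + 4.5·0.5 + -2.2·2 + 3.7·-1.

-9.8 1.3 9.4
-8.35 -2.05 16.4
6.5 2.5 1.05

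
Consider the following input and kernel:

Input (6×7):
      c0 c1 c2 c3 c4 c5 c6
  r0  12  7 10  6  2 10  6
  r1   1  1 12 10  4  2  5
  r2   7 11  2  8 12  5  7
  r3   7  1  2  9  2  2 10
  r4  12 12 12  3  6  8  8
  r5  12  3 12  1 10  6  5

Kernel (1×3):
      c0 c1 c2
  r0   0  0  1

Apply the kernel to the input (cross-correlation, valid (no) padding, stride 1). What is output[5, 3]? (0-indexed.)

6

The receptive field on the input at this output position is [1 10 6]. Elementwise product with the kernel and sum: 6·1.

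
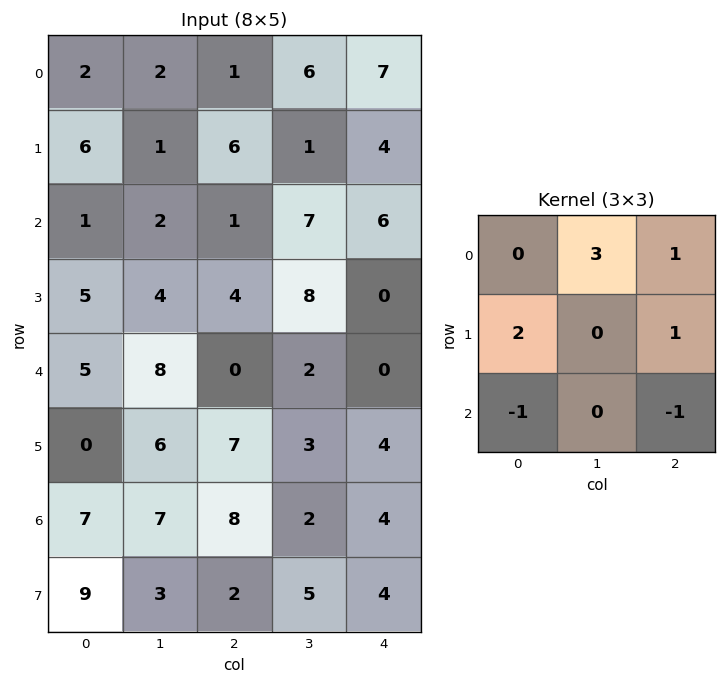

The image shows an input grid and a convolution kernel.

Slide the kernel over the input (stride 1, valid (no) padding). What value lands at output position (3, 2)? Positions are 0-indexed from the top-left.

13

The receptive field on the input at this output position is [4 8 0 / 0 2 0 / 7 3 4]. Elementwise product with the kernel and sum: 8·3 + 0·1 + 0·2 + 0·1 + 7·-1 + 4·-1.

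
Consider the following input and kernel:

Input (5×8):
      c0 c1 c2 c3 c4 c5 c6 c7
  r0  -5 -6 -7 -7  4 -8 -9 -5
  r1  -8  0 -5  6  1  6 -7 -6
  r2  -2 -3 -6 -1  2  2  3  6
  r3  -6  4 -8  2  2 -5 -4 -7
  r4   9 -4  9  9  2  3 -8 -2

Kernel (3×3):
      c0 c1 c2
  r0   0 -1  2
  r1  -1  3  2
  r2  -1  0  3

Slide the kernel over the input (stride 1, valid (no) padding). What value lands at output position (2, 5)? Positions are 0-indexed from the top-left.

-21

The receptive field on the input at this output position is [2 3 6 / -5 -4 -7 / 3 -8 -2]. Elementwise product with the kernel and sum: 3·-1 + 6·2 + -5·-1 + -4·3 + -7·2 + 3·-1 + -2·3.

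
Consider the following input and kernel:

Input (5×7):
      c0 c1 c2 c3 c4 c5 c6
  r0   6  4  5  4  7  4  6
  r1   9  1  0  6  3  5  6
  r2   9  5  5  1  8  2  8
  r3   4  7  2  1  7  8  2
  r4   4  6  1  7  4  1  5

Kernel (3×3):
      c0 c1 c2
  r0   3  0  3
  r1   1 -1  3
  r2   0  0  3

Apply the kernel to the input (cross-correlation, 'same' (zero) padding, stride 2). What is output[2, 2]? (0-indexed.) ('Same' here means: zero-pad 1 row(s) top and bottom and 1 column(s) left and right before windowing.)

33

The receptive field on the zero-padded input at this output position is [1 7 8 / 7 4 1 / 0 0 0]. Elementwise product with the kernel and sum: 1·3 + 8·3 + 7·1 + 4·-1 + 1·3 + 0·3.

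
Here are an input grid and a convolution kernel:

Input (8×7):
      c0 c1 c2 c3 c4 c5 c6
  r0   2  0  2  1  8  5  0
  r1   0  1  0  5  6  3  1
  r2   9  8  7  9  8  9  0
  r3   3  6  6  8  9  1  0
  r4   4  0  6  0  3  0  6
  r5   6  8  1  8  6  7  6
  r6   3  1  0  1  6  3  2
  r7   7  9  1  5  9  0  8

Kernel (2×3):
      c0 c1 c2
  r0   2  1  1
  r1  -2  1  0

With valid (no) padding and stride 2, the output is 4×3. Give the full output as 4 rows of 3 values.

Output[0,0]: The receptive field on the input at this output position is [2 0 2 / 0 1 0]. Elementwise product with the kernel and sum: 2·2 + 0·1 + 2·1 + 0·-2 + 1·1.

7 18 12
33 27 8
10 21 7
2 10 -1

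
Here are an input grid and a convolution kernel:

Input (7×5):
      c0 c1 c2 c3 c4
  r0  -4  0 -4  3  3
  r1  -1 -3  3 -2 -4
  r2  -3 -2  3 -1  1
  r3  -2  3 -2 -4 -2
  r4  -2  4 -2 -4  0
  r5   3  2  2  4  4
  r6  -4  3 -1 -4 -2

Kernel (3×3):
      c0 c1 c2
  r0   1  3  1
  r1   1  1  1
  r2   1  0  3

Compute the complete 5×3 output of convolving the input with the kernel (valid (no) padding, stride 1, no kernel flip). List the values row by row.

Output[0,0]: The receptive field on the input at this output position is [-4 0 -4 / -1 -3 3 / -3 -2 3]. Elementwise product with the kernel and sum: -4·1 + 0·3 + -4·1 + -1·1 + -3·1 + 3·1 + -3·1 + 3·3.

-3 -16 11
-17 -5 -12
-15 -5 -9
14 5 -8
8 -7 -11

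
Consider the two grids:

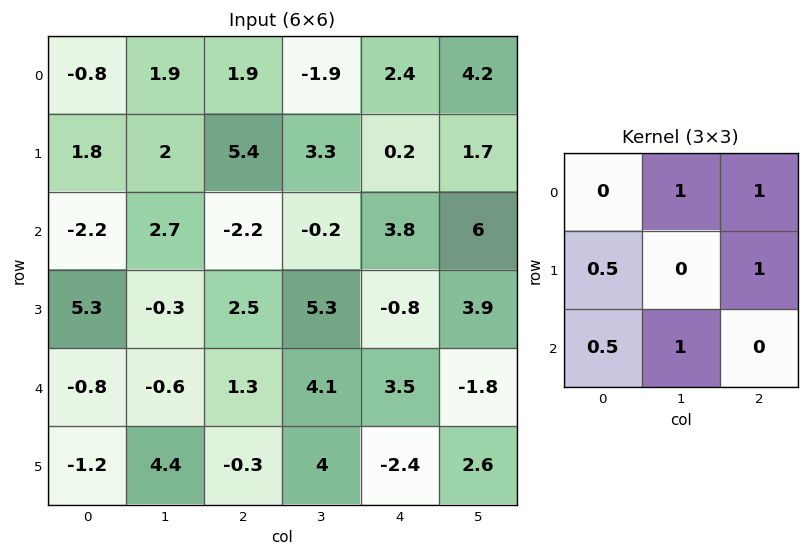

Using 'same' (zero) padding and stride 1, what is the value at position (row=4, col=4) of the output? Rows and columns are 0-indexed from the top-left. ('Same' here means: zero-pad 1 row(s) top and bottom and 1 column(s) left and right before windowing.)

The receptive field on the zero-padded input at this output position is [5.3 -0.8 3.9 / 4.1 3.5 -1.8 / 4 -2.4 2.6]. Elementwise product with the kernel and sum: -0.8·1 + 3.9·1 + 4.1·0.5 + -1.8·1 + 4·0.5 + -2.4·1.

2.95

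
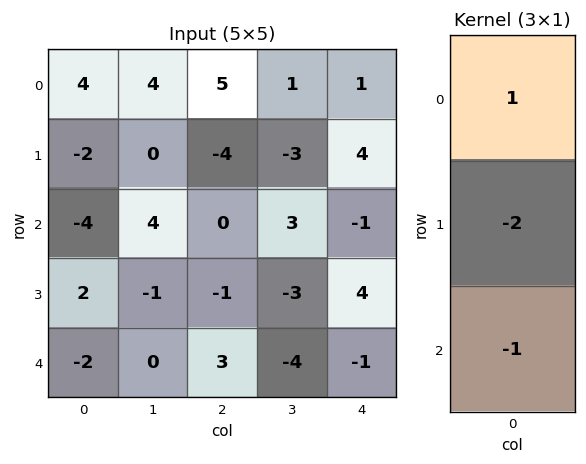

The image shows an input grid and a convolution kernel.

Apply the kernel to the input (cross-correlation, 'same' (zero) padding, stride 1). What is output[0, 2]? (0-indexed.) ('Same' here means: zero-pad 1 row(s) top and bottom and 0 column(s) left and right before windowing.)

The receptive field on the zero-padded input at this output position is [0 / 5 / -4]. Elementwise product with the kernel and sum: 0·1 + 5·-2 + -4·-1.

-6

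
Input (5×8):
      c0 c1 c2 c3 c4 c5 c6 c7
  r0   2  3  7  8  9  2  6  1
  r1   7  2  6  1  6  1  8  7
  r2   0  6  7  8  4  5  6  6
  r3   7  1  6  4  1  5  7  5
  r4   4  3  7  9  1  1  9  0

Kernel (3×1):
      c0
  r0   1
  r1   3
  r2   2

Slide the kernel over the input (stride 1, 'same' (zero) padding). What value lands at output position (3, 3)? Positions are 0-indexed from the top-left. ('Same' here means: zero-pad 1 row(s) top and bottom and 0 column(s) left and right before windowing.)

38

The receptive field on the zero-padded input at this output position is [8 / 4 / 9]. Elementwise product with the kernel and sum: 8·1 + 4·3 + 9·2.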